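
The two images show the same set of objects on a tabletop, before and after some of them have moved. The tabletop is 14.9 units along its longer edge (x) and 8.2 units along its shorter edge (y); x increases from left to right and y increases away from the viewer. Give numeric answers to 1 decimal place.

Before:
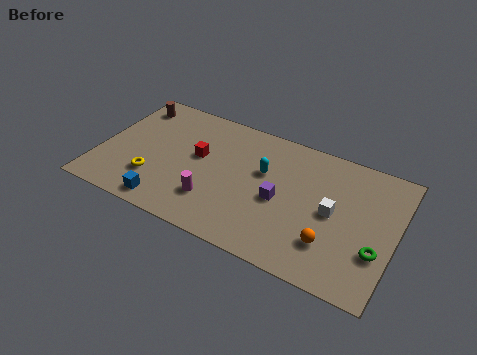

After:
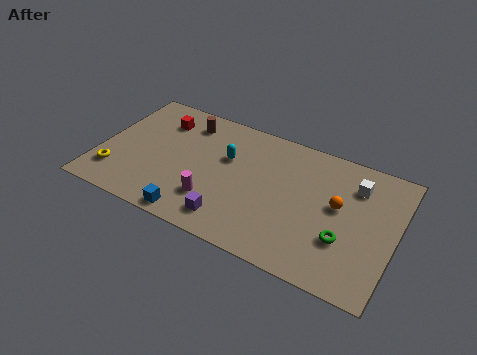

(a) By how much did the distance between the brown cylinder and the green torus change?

-4.2

Before: roughly 13.6 units apart; after: 9.4. That's 4.2 units closer together.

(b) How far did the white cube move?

2.3

The white cube moved from about (11.8, 4.1) to (12.7, 6.2), a distance of √(0.9² + 2.1²) ≈ 2.3.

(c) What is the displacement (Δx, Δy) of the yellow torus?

(-1.9, -0.4)

From the two frames, the yellow torus sits at roughly (2.9, 2.3) before and (1.0, 1.9) after.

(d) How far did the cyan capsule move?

1.9

From (8.2, 5.1) to (6.3, 5.2), the cyan capsule covered √(1.9² + 0.1²) ≈ 1.9 units.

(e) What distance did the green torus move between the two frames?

1.6

From (14.1, 2.7) to (12.5, 2.7), the green torus covered √(1.6² + 0.0²) ≈ 1.6 units.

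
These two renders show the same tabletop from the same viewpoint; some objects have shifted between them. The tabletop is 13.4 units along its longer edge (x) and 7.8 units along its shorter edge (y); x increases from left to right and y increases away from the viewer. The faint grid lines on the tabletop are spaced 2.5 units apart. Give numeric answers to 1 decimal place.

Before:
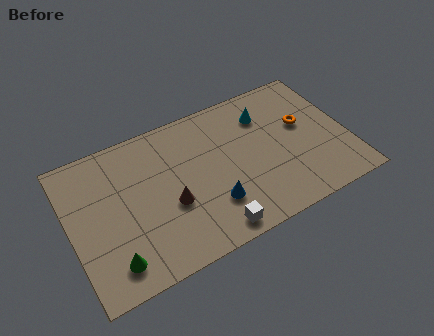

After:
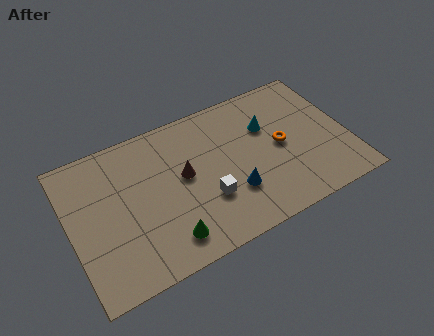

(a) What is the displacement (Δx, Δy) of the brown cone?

(0.8, 1.2)

From the two frames, the brown cone sits at roughly (4.7, 3.1) before and (5.5, 4.3) after.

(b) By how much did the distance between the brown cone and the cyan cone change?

-1.4

Before: roughly 5.7 units apart; after: 4.3. That's 1.4 units closer together.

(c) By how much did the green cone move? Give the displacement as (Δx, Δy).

(2.6, 0.0)

The green cone started near (1.7, 1.4) and ended near (4.3, 1.4).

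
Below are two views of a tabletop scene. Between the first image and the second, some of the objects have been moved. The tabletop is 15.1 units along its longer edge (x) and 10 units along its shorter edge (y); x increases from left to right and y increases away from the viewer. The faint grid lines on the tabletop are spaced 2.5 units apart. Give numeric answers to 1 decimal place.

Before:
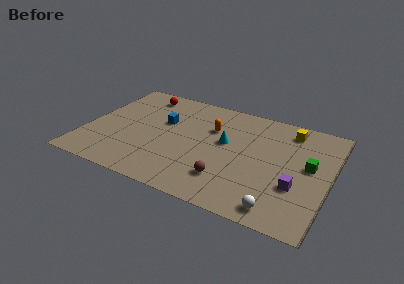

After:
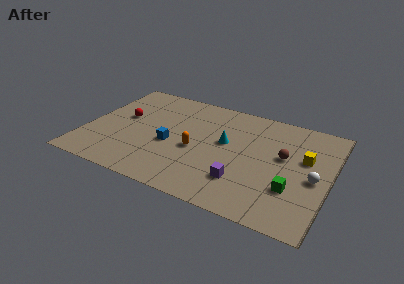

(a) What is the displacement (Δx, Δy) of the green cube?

(-0.8, -2.4)

From the two frames, the green cube sits at roughly (13.8, 5.5) before and (13.0, 3.1) after.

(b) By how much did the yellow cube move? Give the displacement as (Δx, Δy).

(1.2, -2.3)

The yellow cube started near (12.3, 8.4) and ended near (13.5, 6.1).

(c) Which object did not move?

the cyan cone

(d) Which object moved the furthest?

the brown sphere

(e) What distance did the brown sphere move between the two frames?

4.6

From (9.1, 2.4) to (12.2, 5.8), the brown sphere covered √(3.1² + 3.4²) ≈ 4.6 units.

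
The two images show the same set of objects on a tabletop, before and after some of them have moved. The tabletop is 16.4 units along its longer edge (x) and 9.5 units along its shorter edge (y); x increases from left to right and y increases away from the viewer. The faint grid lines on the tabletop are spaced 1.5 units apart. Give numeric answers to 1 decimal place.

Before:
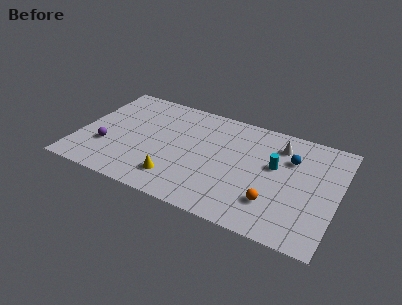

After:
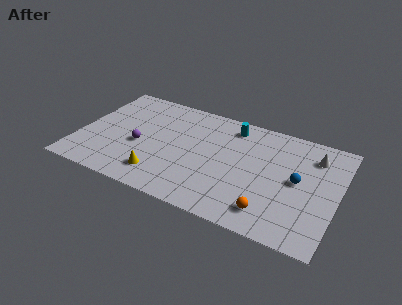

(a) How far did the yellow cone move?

1.0

The yellow cone was near (6.5, 2.0) before and (5.5, 1.9) after, so it travelled √(1.0² + 0.1²) ≈ 1.0 units.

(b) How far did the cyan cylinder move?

3.8

The cyan cylinder was near (12.4, 5.6) before and (9.4, 8.0) after, so it travelled √(3.0² + 2.4²) ≈ 3.8 units.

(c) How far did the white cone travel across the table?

2.2

From (12.5, 7.5) to (14.7, 7.4), the white cone covered √(2.2² + 0.1²) ≈ 2.2 units.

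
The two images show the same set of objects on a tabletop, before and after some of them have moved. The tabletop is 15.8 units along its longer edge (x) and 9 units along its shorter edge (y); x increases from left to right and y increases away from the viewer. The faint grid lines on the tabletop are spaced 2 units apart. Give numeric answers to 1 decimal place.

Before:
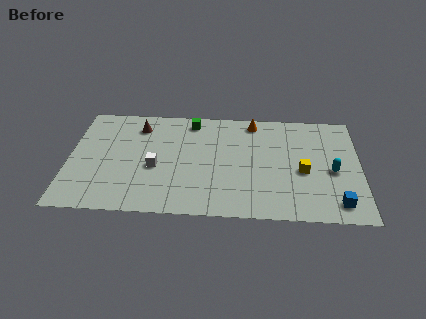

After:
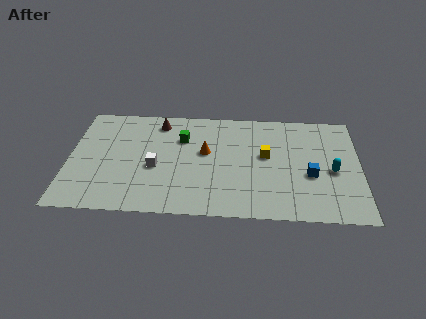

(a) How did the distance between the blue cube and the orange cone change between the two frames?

-2.0

Before: roughly 7.9 units apart; after: 5.9. That's 2.0 units closer together.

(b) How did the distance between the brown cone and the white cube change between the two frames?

+0.3

They were about 3.5 units apart before and 3.8 after — 0.3 units further apart.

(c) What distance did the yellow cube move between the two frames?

2.3

The yellow cube was near (12.7, 3.9) before and (10.7, 5.1) after, so it travelled √(2.0² + 1.2²) ≈ 2.3 units.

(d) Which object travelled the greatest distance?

the orange cone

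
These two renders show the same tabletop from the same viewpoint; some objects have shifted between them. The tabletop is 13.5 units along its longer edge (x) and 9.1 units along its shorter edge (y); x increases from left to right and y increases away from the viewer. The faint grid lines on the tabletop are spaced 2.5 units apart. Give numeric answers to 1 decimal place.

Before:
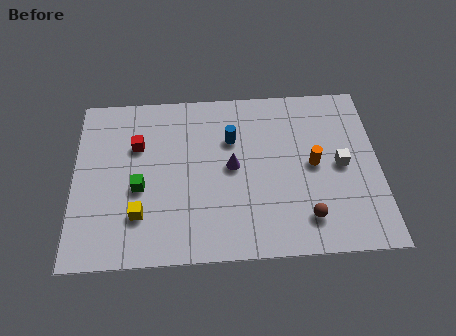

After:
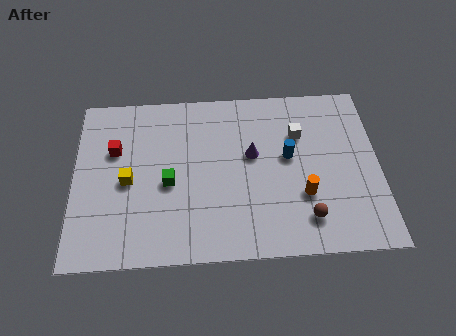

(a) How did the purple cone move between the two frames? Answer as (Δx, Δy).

(0.9, 0.6)

The purple cone started near (7.0, 4.7) and ended near (7.9, 5.3).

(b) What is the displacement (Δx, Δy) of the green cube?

(1.3, 0.2)

The green cube was at about (2.9, 3.8) and moved to about (4.2, 4.0).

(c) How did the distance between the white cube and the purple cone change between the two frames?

-2.5

They were about 4.8 units apart before and 2.3 after — 2.5 units closer together.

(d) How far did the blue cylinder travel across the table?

2.7

From (7.0, 6.2) to (9.5, 5.1), the blue cylinder covered √(2.5² + 1.1²) ≈ 2.7 units.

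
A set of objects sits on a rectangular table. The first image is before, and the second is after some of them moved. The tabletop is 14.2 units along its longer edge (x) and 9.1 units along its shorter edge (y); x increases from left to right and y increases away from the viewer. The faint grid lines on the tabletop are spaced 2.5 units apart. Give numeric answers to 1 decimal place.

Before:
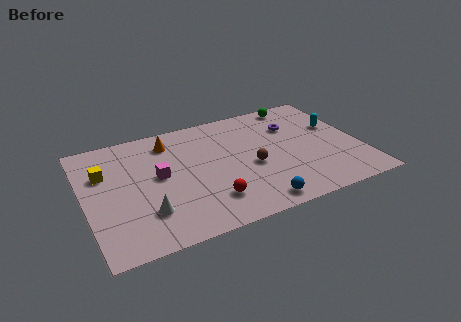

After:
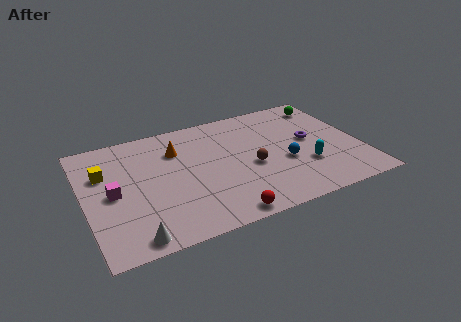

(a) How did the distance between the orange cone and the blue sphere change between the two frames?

-1.3

The distance was about 7.4 in the first image and 6.1 in the second, so they moved 1.3 units closer together.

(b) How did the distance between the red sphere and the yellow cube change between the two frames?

+1.2

Before: roughly 6.4 units apart; after: 7.6. That's 1.2 units further apart.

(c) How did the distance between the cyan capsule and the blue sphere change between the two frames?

-5.5

The distance was about 6.7 in the first image and 1.2 in the second, so they moved 5.5 units closer together.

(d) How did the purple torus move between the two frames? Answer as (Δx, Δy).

(0.7, -1.5)

The purple torus was at about (11.0, 6.4) and moved to about (11.7, 4.9).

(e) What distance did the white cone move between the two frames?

1.7

From (2.9, 2.4) to (2.1, 0.9), the white cone covered √(0.8² + 1.5²) ≈ 1.7 units.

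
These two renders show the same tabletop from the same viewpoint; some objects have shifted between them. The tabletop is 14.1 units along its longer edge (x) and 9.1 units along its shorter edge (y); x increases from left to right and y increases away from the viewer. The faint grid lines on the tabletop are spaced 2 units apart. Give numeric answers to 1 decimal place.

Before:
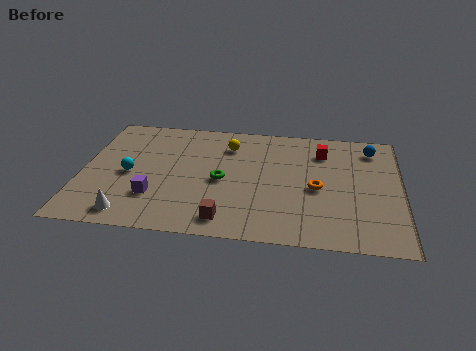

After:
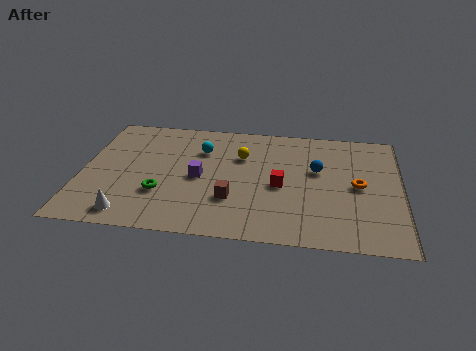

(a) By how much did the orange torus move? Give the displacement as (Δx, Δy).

(1.8, 0.4)

The orange torus was at about (10.4, 4.1) and moved to about (12.2, 4.5).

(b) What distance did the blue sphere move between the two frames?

3.1

From (12.8, 7.5) to (10.4, 5.5), the blue sphere covered √(2.4² + 2.0²) ≈ 3.1 units.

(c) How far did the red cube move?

3.4

From (10.6, 7.0) to (8.8, 4.1), the red cube covered √(1.8² + 2.9²) ≈ 3.4 units.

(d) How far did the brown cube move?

1.5

The brown cube was near (6.5, 1.3) before and (6.7, 2.8) after, so it travelled √(0.2² + 1.5²) ≈ 1.5 units.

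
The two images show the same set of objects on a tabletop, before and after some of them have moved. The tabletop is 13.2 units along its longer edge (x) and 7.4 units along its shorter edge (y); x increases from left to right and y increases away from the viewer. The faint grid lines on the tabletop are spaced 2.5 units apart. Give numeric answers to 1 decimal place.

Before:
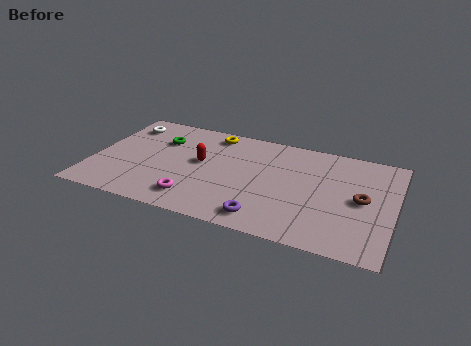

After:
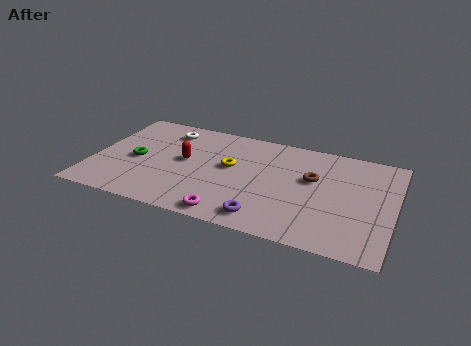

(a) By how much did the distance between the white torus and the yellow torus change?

-0.4

Before: roughly 3.9 units apart; after: 3.5. That's 0.4 units closer together.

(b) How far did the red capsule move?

0.7

From (4.7, 4.1) to (4.0, 4.0), the red capsule covered √(0.7² + 0.1²) ≈ 0.7 units.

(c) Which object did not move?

the purple torus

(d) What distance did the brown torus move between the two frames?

2.3

From (11.8, 3.7) to (9.6, 4.5), the brown torus covered √(2.2² + 0.8²) ≈ 2.3 units.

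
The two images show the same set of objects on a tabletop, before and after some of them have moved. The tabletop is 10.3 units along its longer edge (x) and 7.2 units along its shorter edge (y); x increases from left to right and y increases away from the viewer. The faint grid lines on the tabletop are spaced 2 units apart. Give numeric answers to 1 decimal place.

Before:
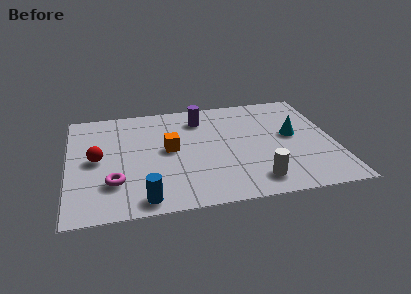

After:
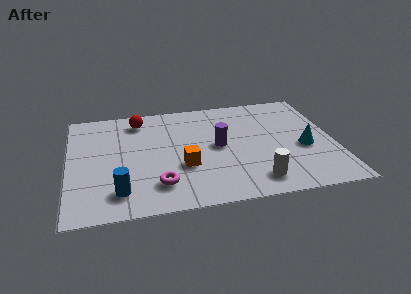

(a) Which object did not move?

the white cylinder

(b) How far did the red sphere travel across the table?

2.9

From (1.1, 3.6) to (2.8, 6.0), the red sphere covered √(1.7² + 2.4²) ≈ 2.9 units.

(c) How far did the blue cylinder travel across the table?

1.1

From (2.8, 0.8) to (1.9, 1.4), the blue cylinder covered √(0.9² + 0.6²) ≈ 1.1 units.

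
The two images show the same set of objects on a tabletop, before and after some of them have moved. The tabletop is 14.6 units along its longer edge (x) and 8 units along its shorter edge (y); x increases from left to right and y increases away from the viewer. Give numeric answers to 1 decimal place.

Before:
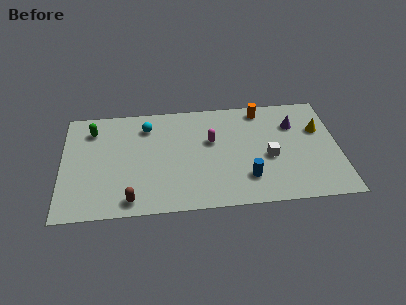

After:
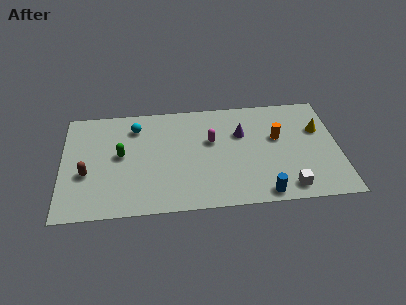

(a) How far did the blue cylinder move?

1.4

The blue cylinder was near (9.7, 2.0) before and (10.5, 0.8) after, so it travelled √(0.8² + 1.2²) ≈ 1.4 units.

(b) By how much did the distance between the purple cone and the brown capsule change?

-1.4

They were about 9.9 units apart before and 8.5 after — 1.4 units closer together.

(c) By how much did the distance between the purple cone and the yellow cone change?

+2.7

The distance was about 1.4 in the first image and 4.1 in the second, so they moved 2.7 units further apart.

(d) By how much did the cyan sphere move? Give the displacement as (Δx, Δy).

(-0.6, 0.0)

From the two frames, the cyan sphere sits at roughly (4.5, 6.3) before and (3.9, 6.3) after.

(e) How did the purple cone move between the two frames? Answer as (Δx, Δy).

(-2.8, -0.4)

The purple cone was at about (12.3, 5.7) and moved to about (9.5, 5.3).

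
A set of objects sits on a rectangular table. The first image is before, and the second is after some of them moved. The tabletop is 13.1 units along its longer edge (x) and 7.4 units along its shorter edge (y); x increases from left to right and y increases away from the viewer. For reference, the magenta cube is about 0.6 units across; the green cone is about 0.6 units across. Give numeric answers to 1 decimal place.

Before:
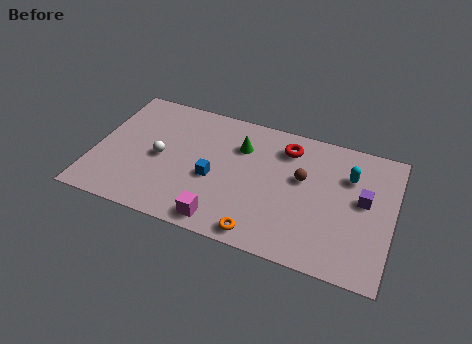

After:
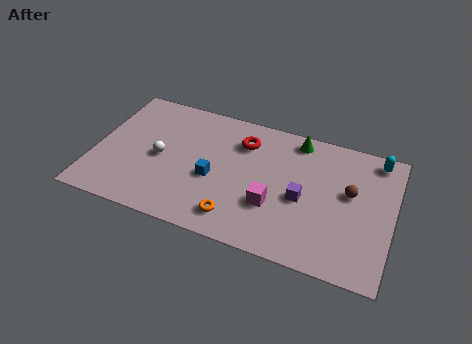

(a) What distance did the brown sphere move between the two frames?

2.1

From (9.1, 4.4) to (11.2, 4.3), the brown sphere covered √(2.1² + 0.1²) ≈ 2.1 units.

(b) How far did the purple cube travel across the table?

2.7

From (11.8, 4.1) to (9.2, 3.3), the purple cube covered √(2.6² + 0.8²) ≈ 2.7 units.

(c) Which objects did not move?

the blue cube and the white sphere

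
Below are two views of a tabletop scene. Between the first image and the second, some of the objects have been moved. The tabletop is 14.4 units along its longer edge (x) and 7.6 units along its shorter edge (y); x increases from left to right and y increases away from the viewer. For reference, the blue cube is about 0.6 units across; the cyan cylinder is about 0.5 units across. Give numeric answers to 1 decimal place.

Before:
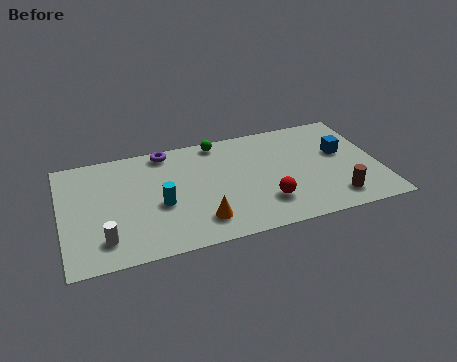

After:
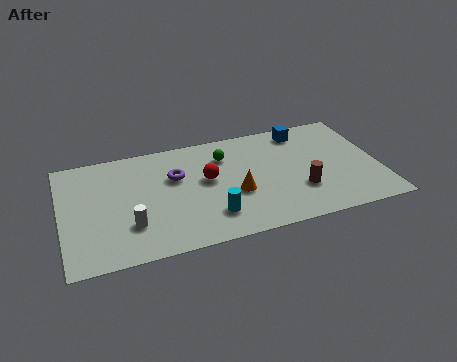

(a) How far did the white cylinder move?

1.3

From (1.8, 1.6) to (3.0, 2.2), the white cylinder covered √(1.2² + 0.6²) ≈ 1.3 units.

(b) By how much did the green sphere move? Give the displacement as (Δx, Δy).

(0.2, -1.1)

The green sphere was at about (7.3, 6.8) and moved to about (7.5, 5.7).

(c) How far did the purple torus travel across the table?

1.9

The purple torus was near (4.9, 6.8) before and (5.2, 4.9) after, so it travelled √(0.3² + 1.9²) ≈ 1.9 units.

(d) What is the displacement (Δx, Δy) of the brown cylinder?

(-1.5, 1.0)

The brown cylinder was at about (12.2, 1.4) and moved to about (10.7, 2.4).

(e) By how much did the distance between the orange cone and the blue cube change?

-2.4

Before: roughly 7.3 units apart; after: 4.9. That's 2.4 units closer together.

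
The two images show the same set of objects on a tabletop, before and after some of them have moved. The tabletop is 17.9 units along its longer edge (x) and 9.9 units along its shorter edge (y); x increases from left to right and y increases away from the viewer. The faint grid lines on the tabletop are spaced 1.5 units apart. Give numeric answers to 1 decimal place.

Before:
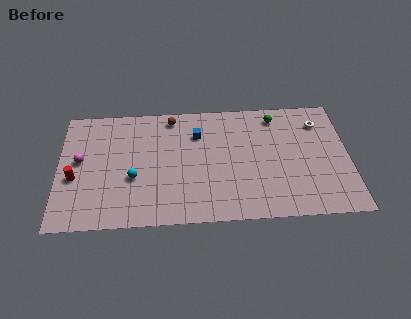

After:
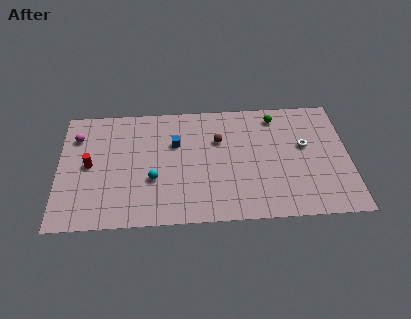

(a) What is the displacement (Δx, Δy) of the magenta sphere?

(-0.2, 2.0)

The magenta sphere started near (1.3, 5.4) and ended near (1.1, 7.4).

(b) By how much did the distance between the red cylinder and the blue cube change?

-2.7

Before: roughly 8.2 units apart; after: 5.5. That's 2.7 units closer together.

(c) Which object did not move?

the green sphere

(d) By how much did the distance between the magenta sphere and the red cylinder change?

+1.1

Before: roughly 1.4 units apart; after: 2.5. That's 1.1 units further apart.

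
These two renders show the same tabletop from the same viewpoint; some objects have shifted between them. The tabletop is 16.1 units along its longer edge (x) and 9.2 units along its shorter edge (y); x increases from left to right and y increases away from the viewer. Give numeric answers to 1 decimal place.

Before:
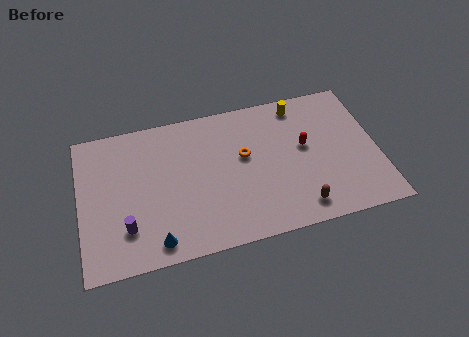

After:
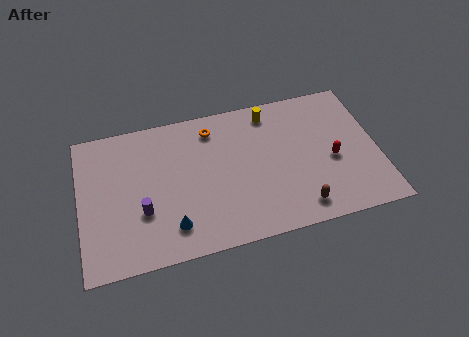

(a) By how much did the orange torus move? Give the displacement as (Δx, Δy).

(-1.6, 2.2)

From the two frames, the orange torus sits at roughly (8.9, 5.4) before and (7.3, 7.6) after.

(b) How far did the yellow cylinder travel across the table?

1.6

The yellow cylinder moved from about (12.1, 8.0) to (10.5, 7.9), a distance of √(1.6² + 0.1²) ≈ 1.6.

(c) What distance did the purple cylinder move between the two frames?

1.2

The purple cylinder was near (2.4, 2.4) before and (3.3, 3.2) after, so it travelled √(0.9² + 0.8²) ≈ 1.2 units.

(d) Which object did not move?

the brown capsule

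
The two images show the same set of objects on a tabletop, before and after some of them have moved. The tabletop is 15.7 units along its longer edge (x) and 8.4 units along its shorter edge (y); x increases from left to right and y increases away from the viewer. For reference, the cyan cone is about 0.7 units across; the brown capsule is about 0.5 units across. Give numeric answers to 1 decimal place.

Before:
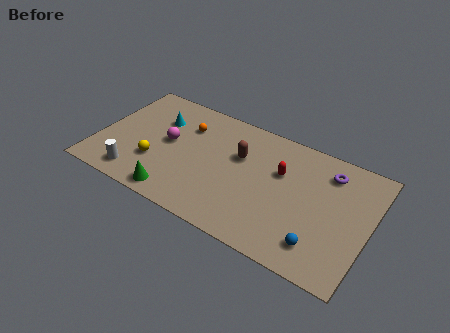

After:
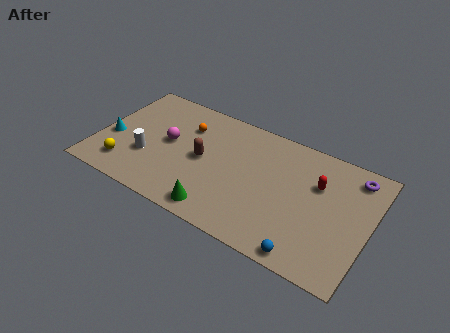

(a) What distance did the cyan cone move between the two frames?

3.5

From (3.2, 5.9) to (0.8, 3.4), the cyan cone covered √(2.4² + 2.5²) ≈ 3.5 units.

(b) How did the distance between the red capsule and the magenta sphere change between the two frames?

+2.1

The distance was about 6.6 in the first image and 8.7 in the second, so they moved 2.1 units further apart.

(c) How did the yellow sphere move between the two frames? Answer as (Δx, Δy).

(-1.6, -1.0)

From the two frames, the yellow sphere sits at roughly (3.5, 2.7) before and (1.9, 1.7) after.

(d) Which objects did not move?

the magenta sphere and the orange sphere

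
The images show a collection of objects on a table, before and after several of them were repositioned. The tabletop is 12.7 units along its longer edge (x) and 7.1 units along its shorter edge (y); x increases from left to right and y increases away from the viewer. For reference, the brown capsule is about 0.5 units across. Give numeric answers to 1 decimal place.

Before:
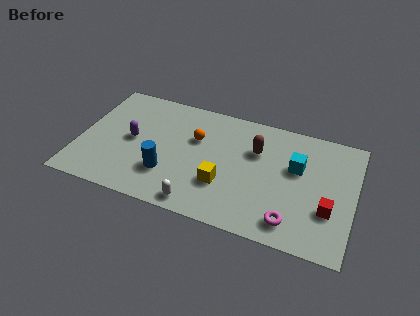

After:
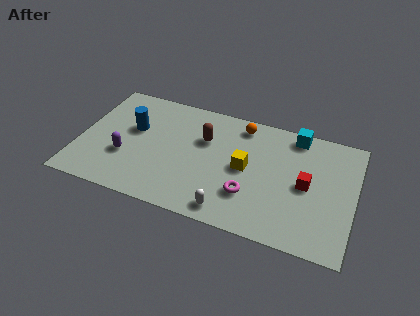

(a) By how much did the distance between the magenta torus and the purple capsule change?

-2.2

Before: roughly 8.0 units apart; after: 5.8. That's 2.2 units closer together.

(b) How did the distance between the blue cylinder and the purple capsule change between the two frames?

-0.5

They were about 2.3 units apart before and 1.8 after — 0.5 units closer together.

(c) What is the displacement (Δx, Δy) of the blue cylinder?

(-1.8, 2.2)

The blue cylinder started near (4.2, 2.1) and ended near (2.4, 4.3).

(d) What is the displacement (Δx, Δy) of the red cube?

(-1.1, 1.1)

The red cube started near (11.6, 2.4) and ended near (10.5, 3.5).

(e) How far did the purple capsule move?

1.1

The purple capsule was near (2.4, 3.6) before and (2.2, 2.5) after, so it travelled √(0.2² + 1.1²) ≈ 1.1 units.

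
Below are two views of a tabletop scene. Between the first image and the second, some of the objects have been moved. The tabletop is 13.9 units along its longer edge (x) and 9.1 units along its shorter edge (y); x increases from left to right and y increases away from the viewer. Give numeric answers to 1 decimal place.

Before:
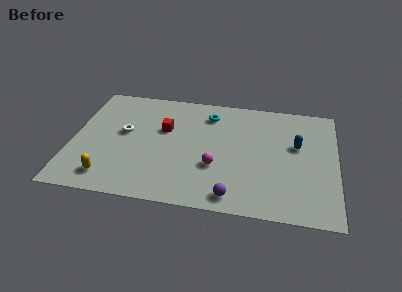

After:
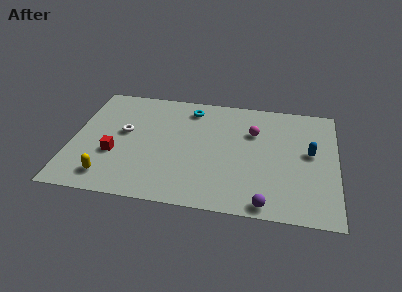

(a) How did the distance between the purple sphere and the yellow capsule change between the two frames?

+1.7

Before: roughly 6.5 units apart; after: 8.2. That's 1.7 units further apart.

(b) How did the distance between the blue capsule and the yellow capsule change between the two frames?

+0.5

The distance was about 10.5 in the first image and 11.0 in the second, so they moved 0.5 units further apart.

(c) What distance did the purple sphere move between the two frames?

1.7

The purple sphere moved from about (8.6, 1.1) to (10.3, 0.8), a distance of √(1.7² + 0.3²) ≈ 1.7.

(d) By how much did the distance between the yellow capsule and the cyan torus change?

-0.4

The distance was about 7.7 in the first image and 7.3 in the second, so they moved 0.4 units closer together.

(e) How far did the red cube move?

3.5

The red cube moved from about (4.8, 5.7) to (2.3, 3.3), a distance of √(2.5² + 2.4²) ≈ 3.5.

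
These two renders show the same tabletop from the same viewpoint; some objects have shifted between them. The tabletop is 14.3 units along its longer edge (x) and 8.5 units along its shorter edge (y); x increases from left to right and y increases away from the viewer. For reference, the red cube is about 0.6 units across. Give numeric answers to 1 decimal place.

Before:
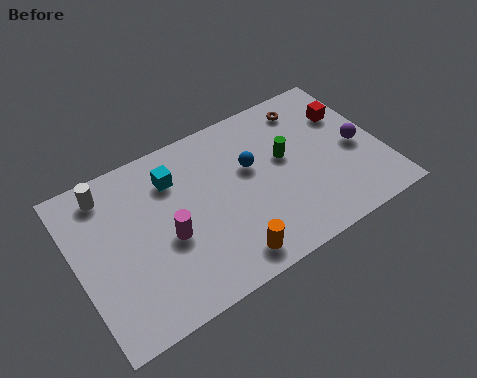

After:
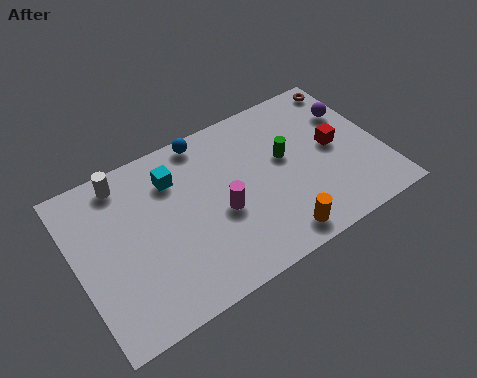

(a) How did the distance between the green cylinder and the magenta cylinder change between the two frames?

-2.4

Before: roughly 5.9 units apart; after: 3.5. That's 2.4 units closer together.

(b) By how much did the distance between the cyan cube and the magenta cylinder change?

+0.4

They were about 2.9 units apart before and 3.3 after — 0.4 units further apart.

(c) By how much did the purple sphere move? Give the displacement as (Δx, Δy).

(0.1, 2.0)

The purple sphere was at about (13.2, 3.9) and moved to about (13.3, 5.9).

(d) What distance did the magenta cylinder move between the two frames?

2.5

The magenta cylinder was near (4.1, 3.6) before and (6.6, 3.6) after, so it travelled √(2.5² + 0.0²) ≈ 2.5 units.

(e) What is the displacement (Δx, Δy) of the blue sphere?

(-1.8, 2.5)

The blue sphere started near (8.3, 5.2) and ended near (6.5, 7.7).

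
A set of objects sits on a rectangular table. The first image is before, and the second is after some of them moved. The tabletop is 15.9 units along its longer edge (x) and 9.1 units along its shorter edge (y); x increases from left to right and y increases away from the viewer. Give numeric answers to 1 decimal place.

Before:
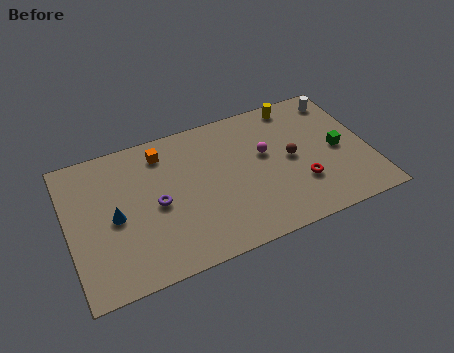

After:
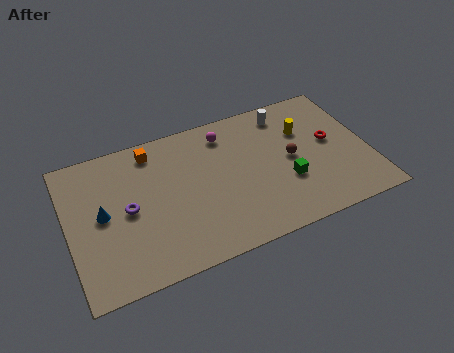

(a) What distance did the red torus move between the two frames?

2.9

The red torus was near (12.1, 2.8) before and (14.0, 5.0) after, so it travelled √(1.9² + 2.2²) ≈ 2.9 units.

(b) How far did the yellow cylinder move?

1.9

The yellow cylinder moved from about (12.5, 8.1) to (12.7, 6.2), a distance of √(0.2² + 1.9²) ≈ 1.9.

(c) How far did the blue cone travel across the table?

0.7

From (2.4, 4.3) to (1.8, 4.7), the blue cone covered √(0.6² + 0.4²) ≈ 0.7 units.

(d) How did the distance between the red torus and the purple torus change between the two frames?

+3.3

They were about 7.6 units apart before and 10.9 after — 3.3 units further apart.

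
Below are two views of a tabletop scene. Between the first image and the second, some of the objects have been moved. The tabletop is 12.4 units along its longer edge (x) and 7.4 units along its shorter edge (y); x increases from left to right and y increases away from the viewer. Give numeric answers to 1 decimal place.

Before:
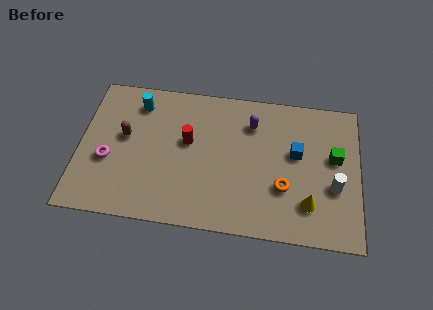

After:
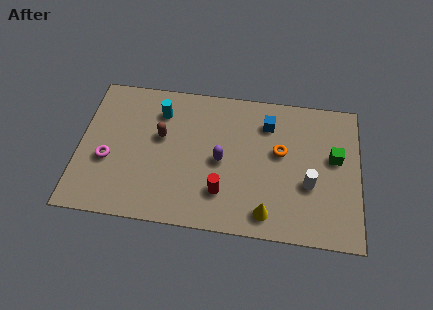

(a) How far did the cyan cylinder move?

1.0

From (2.5, 6.0) to (3.5, 5.7), the cyan cylinder covered √(1.0² + 0.3²) ≈ 1.0 units.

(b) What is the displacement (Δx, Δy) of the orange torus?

(-0.2, 1.8)

The orange torus was at about (9.1, 2.5) and moved to about (8.9, 4.3).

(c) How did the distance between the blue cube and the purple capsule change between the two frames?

+0.6

Before: roughly 2.4 units apart; after: 3.0. That's 0.6 units further apart.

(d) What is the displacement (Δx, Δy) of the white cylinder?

(-1.1, 0.0)

From the two frames, the white cylinder sits at roughly (11.3, 2.8) before and (10.2, 2.8) after.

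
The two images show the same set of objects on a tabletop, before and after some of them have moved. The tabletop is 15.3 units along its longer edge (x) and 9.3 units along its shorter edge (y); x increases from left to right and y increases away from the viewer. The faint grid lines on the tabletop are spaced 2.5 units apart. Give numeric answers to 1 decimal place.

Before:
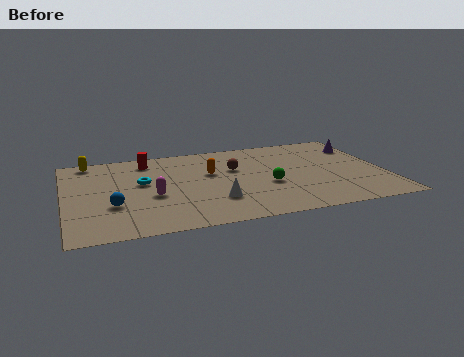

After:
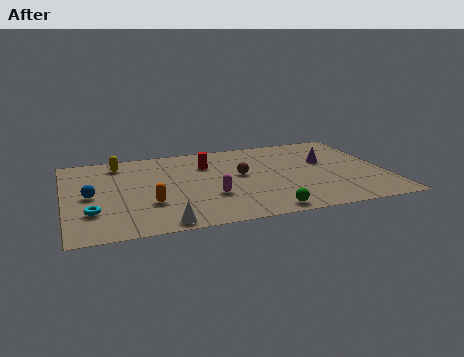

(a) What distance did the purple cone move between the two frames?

2.3

The purple cone was near (14.5, 7.0) before and (12.6, 5.7) after, so it travelled √(1.9² + 1.3²) ≈ 2.3 units.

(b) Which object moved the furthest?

the orange capsule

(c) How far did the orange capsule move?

4.1

From (7.0, 5.7) to (3.9, 3.0), the orange capsule covered √(3.1² + 2.7²) ≈ 4.1 units.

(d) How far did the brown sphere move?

0.8

The brown sphere moved from about (8.2, 5.9) to (8.4, 5.1), a distance of √(0.2² + 0.8²) ≈ 0.8.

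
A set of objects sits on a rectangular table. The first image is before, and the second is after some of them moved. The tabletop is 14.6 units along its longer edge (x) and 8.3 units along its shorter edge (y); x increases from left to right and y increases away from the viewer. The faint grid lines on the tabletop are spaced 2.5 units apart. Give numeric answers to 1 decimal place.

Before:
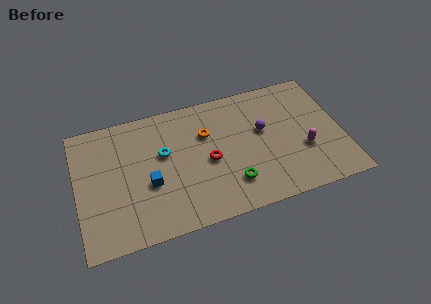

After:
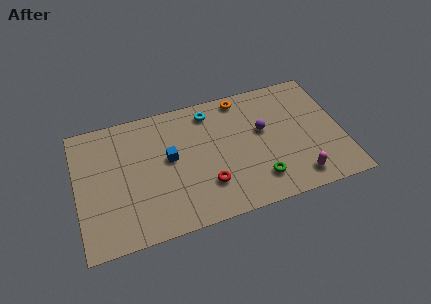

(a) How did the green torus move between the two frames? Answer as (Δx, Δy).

(1.5, -0.2)

The green torus was at about (8.3, 2.0) and moved to about (9.8, 1.8).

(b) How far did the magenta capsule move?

1.8

The magenta capsule moved from about (12.4, 3.0) to (11.9, 1.3), a distance of √(0.5² + 1.7²) ≈ 1.8.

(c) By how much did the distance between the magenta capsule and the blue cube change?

-0.9

Before: roughly 8.5 units apart; after: 7.6. That's 0.9 units closer together.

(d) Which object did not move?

the purple sphere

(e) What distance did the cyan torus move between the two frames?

3.4

From (4.8, 5.0) to (7.5, 7.0), the cyan torus covered √(2.7² + 2.0²) ≈ 3.4 units.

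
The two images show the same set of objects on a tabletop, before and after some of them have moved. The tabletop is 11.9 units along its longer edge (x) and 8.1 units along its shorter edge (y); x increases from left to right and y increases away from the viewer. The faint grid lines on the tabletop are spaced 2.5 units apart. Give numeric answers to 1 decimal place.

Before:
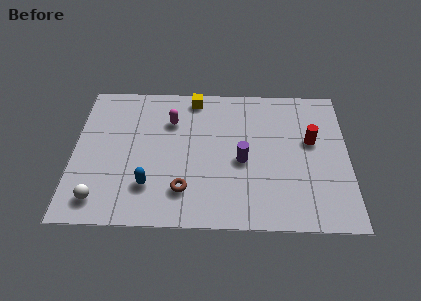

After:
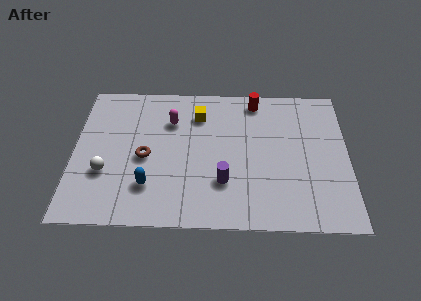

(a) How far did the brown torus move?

2.5

From (4.8, 1.9) to (3.1, 3.7), the brown torus covered √(1.7² + 1.8²) ≈ 2.5 units.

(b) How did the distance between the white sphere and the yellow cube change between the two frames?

-1.9

The distance was about 7.1 in the first image and 5.2 in the second, so they moved 1.9 units closer together.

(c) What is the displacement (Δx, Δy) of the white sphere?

(0.2, 1.5)

The white sphere started near (1.2, 1.3) and ended near (1.4, 2.8).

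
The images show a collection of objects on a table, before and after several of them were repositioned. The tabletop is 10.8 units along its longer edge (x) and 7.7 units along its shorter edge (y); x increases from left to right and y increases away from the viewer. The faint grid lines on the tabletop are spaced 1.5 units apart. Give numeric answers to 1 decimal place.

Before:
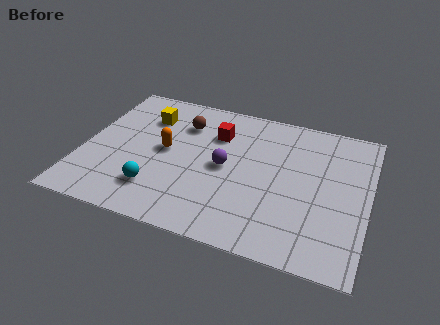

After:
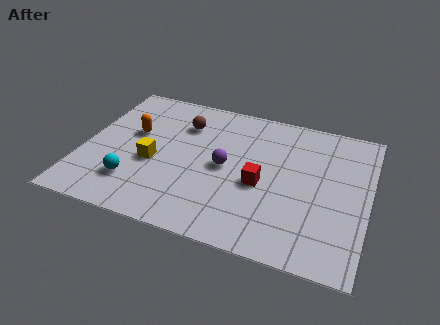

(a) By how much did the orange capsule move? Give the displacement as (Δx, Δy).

(-1.3, 0.6)

The orange capsule was at about (3.1, 4.0) and moved to about (1.8, 4.6).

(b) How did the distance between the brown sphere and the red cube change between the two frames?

+2.7

They were about 1.3 units apart before and 4.0 after — 2.7 units further apart.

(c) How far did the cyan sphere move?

0.9

The cyan sphere was near (3.0, 1.8) before and (2.1, 1.9) after, so it travelled √(0.9² + 0.1²) ≈ 0.9 units.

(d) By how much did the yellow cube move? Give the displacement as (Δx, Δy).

(0.5, -2.5)

From the two frames, the yellow cube sits at roughly (2.2, 5.7) before and (2.7, 3.2) after.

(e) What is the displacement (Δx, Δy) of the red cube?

(1.9, -2.2)

From the two frames, the red cube sits at roughly (4.9, 5.5) before and (6.8, 3.3) after.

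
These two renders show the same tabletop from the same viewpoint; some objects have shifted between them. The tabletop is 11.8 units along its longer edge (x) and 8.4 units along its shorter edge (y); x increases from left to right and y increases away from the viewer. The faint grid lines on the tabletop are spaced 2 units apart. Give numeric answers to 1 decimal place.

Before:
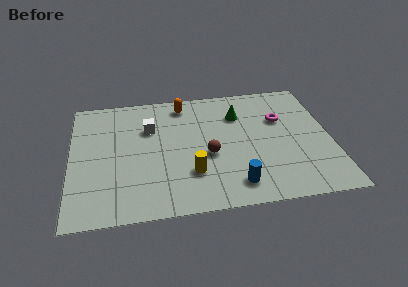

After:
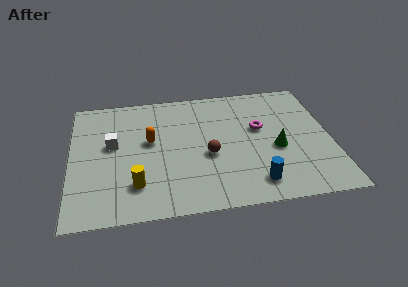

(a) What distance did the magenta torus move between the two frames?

1.1

From (9.6, 5.5) to (8.6, 5.0), the magenta torus covered √(1.0² + 0.5²) ≈ 1.1 units.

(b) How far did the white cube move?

1.9

From (3.6, 5.7) to (1.9, 4.8), the white cube covered √(1.7² + 0.9²) ≈ 1.9 units.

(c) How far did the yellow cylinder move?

2.5

From (5.4, 2.4) to (2.9, 2.0), the yellow cylinder covered √(2.5² + 0.4²) ≈ 2.5 units.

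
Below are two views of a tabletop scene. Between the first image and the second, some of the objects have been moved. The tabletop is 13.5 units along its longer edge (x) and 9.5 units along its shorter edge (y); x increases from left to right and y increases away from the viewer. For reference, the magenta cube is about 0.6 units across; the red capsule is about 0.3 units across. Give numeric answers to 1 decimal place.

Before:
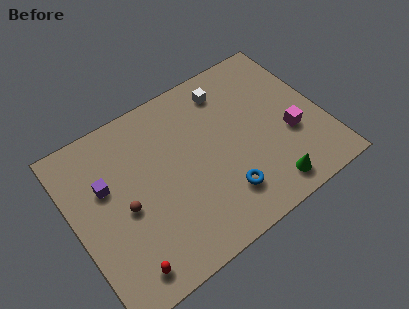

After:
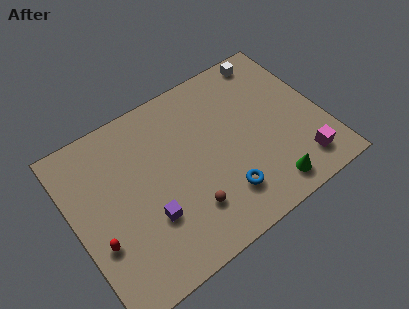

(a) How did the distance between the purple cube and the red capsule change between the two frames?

-2.0

The distance was about 4.7 in the first image and 2.7 in the second, so they moved 2.0 units closer together.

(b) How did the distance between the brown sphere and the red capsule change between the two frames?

+1.7

Before: roughly 3.1 units apart; after: 4.8. That's 1.7 units further apart.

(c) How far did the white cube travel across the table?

2.7

The white cube moved from about (8.9, 7.8) to (11.5, 8.5), a distance of √(2.6² + 0.7²) ≈ 2.7.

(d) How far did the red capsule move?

2.2

The red capsule moved from about (2.0, 1.3) to (1.0, 3.3), a distance of √(1.0² + 2.0²) ≈ 2.2.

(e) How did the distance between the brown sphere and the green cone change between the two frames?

-3.6

They were about 7.9 units apart before and 4.3 after — 3.6 units closer together.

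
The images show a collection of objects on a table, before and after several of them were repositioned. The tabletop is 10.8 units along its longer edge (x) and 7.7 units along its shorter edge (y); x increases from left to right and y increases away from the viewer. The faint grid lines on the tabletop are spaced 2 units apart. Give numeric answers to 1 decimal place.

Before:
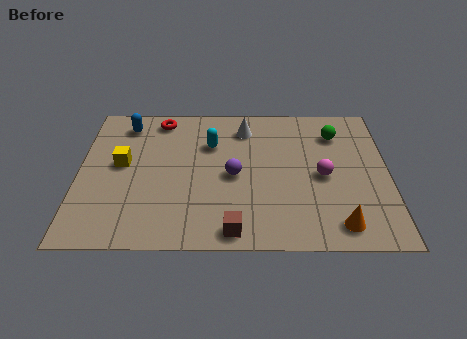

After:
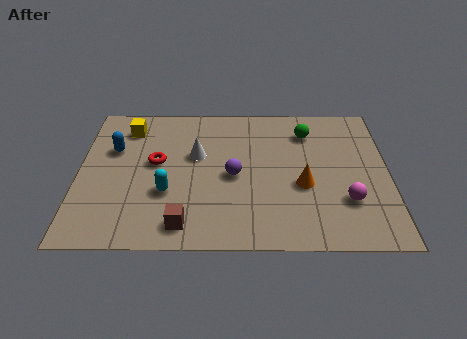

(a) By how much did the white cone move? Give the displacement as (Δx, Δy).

(-1.7, -1.5)

From the two frames, the white cone sits at roughly (5.8, 6.2) before and (4.1, 4.7) after.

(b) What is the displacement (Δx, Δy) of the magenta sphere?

(0.8, -1.3)

The magenta sphere started near (8.5, 3.6) and ended near (9.3, 2.3).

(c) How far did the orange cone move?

2.3

The orange cone moved from about (9.0, 1.1) to (7.8, 3.1), a distance of √(1.2² + 2.0²) ≈ 2.3.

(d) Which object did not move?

the purple sphere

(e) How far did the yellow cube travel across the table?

2.0

From (1.5, 4.2) to (1.7, 6.2), the yellow cube covered √(0.2² + 2.0²) ≈ 2.0 units.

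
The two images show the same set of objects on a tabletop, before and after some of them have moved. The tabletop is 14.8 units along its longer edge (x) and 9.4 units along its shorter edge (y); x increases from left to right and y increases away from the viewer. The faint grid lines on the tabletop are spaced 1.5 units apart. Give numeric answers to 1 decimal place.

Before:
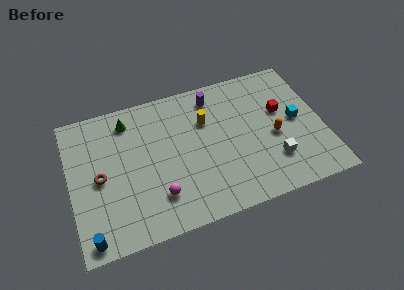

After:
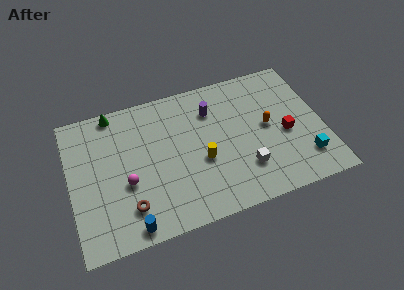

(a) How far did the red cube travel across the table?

1.6

The red cube was near (12.5, 5.7) before and (12.6, 4.1) after, so it travelled √(0.1² + 1.6²) ≈ 1.6 units.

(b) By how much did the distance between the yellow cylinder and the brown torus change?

-2.0

Before: roughly 6.7 units apart; after: 4.7. That's 2.0 units closer together.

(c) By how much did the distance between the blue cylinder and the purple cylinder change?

-2.4

Before: roughly 10.5 units apart; after: 8.1. That's 2.4 units closer together.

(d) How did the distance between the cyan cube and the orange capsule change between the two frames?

+1.8

They were about 1.6 units apart before and 3.4 after — 1.8 units further apart.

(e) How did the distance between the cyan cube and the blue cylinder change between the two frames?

-2.6

Before: roughly 13.0 units apart; after: 10.4. That's 2.6 units closer together.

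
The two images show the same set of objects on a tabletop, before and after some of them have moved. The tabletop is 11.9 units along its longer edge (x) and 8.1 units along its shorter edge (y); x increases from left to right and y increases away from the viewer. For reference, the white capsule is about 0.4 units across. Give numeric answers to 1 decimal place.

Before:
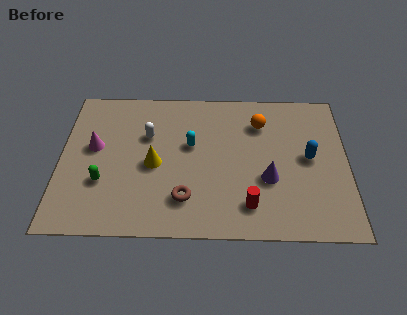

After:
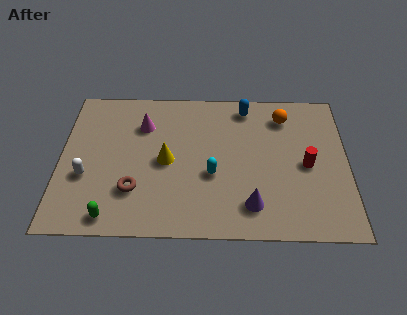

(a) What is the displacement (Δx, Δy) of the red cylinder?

(2.4, 2.2)

From the two frames, the red cylinder sits at roughly (7.8, 1.6) before and (10.2, 3.8) after.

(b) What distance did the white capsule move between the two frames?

3.4

The white capsule was near (3.6, 5.3) before and (1.1, 3.0) after, so it travelled √(2.5² + 2.3²) ≈ 3.4 units.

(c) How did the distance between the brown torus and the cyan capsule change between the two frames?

+0.4

The distance was about 2.9 in the first image and 3.3 in the second, so they moved 0.4 units further apart.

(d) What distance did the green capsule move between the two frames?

1.8

The green capsule was near (1.8, 2.7) before and (2.2, 0.9) after, so it travelled √(0.4² + 1.8²) ≈ 1.8 units.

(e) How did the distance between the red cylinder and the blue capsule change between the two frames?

+0.5

The distance was about 3.6 in the first image and 4.1 in the second, so they moved 0.5 units further apart.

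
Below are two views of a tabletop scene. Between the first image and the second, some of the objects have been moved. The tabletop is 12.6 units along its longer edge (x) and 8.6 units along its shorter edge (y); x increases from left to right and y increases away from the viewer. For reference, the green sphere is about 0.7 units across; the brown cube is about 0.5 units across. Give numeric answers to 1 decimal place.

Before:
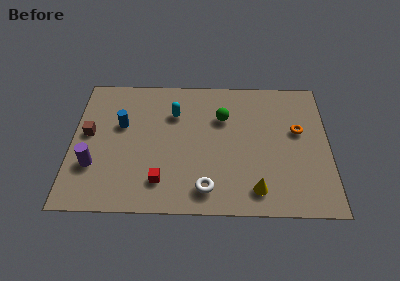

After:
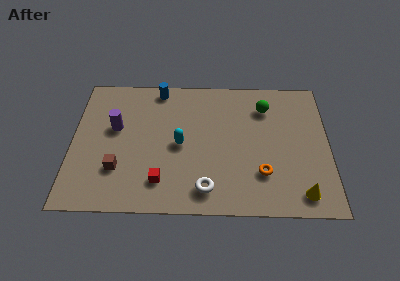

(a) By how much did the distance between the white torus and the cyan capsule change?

-2.0

They were about 5.0 units apart before and 3.0 after — 2.0 units closer together.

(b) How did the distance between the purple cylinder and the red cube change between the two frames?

+0.6

They were about 3.4 units apart before and 4.0 after — 0.6 units further apart.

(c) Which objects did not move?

the white torus and the red cube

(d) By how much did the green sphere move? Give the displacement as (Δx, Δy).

(2.1, 0.7)

The green sphere was at about (7.4, 5.9) and moved to about (9.5, 6.6).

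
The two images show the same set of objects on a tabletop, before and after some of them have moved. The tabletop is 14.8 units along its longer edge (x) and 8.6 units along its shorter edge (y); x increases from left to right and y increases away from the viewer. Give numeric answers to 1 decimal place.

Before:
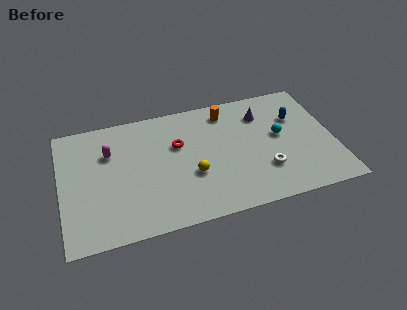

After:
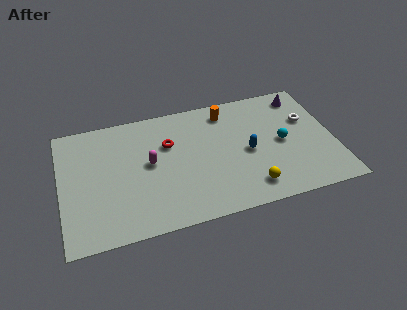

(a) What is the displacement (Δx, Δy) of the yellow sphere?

(3.0, -1.7)

The yellow sphere was at about (7.0, 3.2) and moved to about (10.0, 1.5).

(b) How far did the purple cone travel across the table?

2.4

The purple cone moved from about (11.1, 6.5) to (13.4, 7.3), a distance of √(2.3² + 0.8²) ≈ 2.4.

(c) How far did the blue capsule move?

3.3

From (12.9, 5.8) to (10.1, 4.0), the blue capsule covered √(2.8² + 1.8²) ≈ 3.3 units.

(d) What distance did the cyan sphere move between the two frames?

0.5

The cyan sphere moved from about (11.9, 4.7) to (12.0, 4.2), a distance of √(0.1² + 0.5²) ≈ 0.5.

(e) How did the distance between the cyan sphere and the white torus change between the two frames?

-0.4

They were about 2.4 units apart before and 2.0 after — 0.4 units closer together.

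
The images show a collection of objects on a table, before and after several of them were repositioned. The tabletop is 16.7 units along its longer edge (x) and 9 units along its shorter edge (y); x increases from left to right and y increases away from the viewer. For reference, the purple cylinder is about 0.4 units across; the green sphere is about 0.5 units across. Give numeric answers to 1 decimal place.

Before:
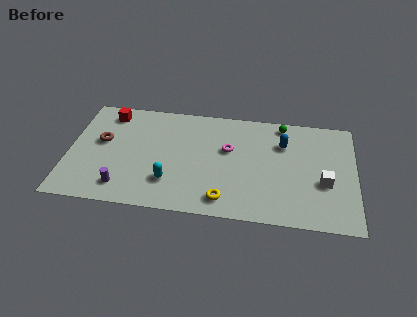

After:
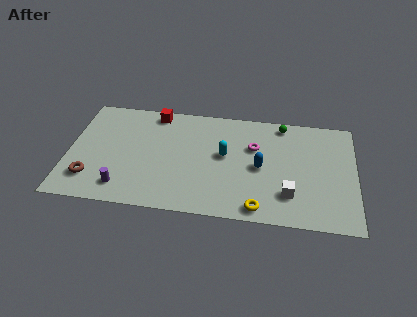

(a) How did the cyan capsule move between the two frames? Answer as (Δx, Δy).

(3.1, 2.6)

The cyan capsule was at about (6.0, 2.4) and moved to about (9.1, 5.0).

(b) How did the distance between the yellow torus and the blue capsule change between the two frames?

-2.7

Before: roughly 6.0 units apart; after: 3.3. That's 2.7 units closer together.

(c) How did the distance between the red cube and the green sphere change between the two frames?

-2.7

They were about 10.2 units apart before and 7.5 after — 2.7 units closer together.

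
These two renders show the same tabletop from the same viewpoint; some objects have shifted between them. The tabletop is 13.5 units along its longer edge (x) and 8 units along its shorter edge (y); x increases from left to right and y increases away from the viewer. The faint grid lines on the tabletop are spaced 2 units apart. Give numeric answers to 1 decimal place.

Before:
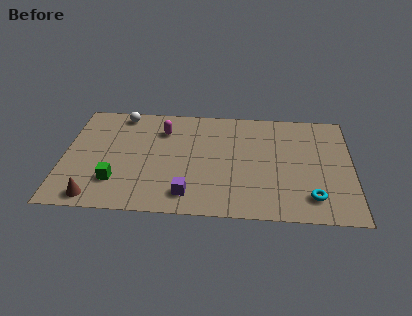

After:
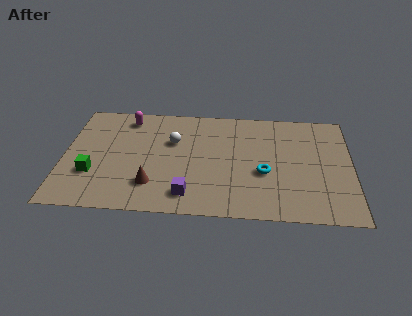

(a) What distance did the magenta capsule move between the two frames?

1.9

From (4.6, 6.0) to (2.9, 6.8), the magenta capsule covered √(1.7² + 0.8²) ≈ 1.9 units.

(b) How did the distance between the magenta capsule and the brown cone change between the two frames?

-0.9

Before: roughly 5.9 units apart; after: 5.0. That's 0.9 units closer together.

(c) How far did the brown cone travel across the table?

2.8

From (1.6, 0.9) to (4.2, 2.0), the brown cone covered √(2.6² + 1.1²) ≈ 2.8 units.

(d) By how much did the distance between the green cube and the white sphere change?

-0.5

Before: roughly 5.0 units apart; after: 4.5. That's 0.5 units closer together.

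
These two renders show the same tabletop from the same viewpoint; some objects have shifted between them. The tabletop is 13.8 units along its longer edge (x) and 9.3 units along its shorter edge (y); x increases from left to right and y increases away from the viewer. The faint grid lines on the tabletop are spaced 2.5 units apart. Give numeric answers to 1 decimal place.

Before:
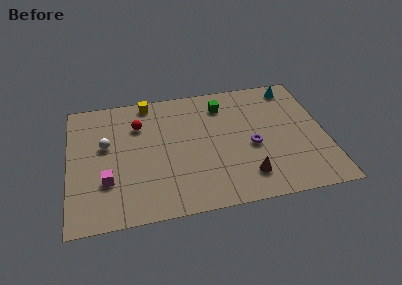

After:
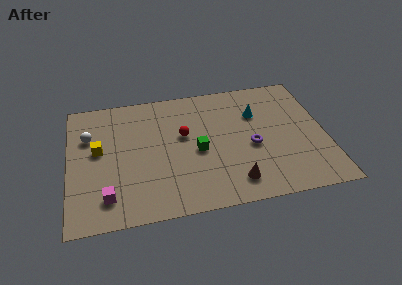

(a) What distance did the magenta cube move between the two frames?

1.1

From (2.0, 2.9) to (2.0, 1.8), the magenta cube covered √(0.0² + 1.1²) ≈ 1.1 units.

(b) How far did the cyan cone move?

2.7

From (12.3, 8.1) to (10.2, 6.4), the cyan cone covered √(2.1² + 1.7²) ≈ 2.7 units.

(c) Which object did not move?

the purple torus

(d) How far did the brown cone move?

0.8

From (9.4, 1.9) to (8.7, 1.6), the brown cone covered √(0.7² + 0.3²) ≈ 0.8 units.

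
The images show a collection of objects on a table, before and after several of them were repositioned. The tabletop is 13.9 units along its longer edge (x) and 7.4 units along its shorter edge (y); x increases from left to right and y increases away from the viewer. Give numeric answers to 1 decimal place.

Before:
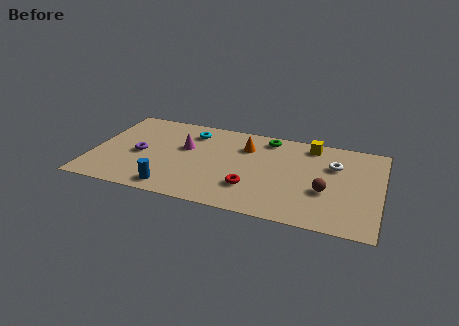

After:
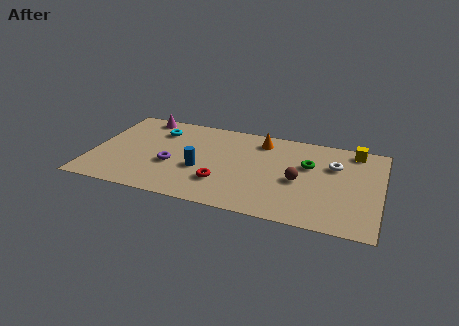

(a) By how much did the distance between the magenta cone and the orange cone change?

+2.9

The distance was about 3.0 in the first image and 5.9 in the second, so they moved 2.9 units further apart.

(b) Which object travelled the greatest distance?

the magenta cone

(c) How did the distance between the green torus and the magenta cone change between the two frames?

+4.2

Before: roughly 4.3 units apart; after: 8.5. That's 4.2 units further apart.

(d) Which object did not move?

the white torus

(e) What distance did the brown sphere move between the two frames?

1.4

From (11.3, 2.8) to (10.0, 3.3), the brown sphere covered √(1.3² + 0.5²) ≈ 1.4 units.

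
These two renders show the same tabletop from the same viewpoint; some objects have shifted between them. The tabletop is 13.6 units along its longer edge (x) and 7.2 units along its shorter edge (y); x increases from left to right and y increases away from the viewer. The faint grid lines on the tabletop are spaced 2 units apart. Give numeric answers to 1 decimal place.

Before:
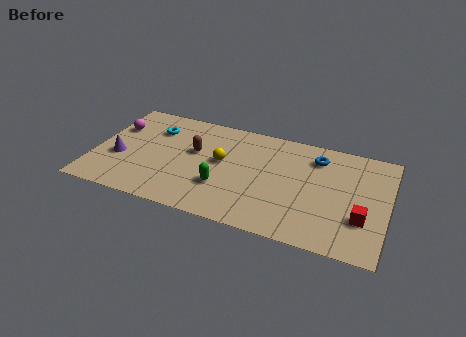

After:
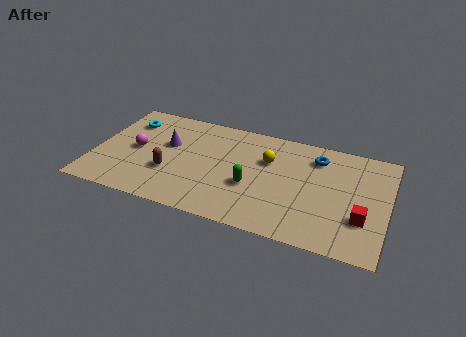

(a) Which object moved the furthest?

the purple cone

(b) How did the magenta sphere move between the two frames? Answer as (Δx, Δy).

(1.1, -1.3)

The magenta sphere started near (0.8, 4.9) and ended near (1.9, 3.6).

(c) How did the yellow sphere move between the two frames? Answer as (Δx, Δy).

(2.1, 0.8)

The yellow sphere started near (5.9, 4.0) and ended near (8.0, 4.8).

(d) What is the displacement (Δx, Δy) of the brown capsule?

(-1.0, -1.8)

The brown capsule started near (4.6, 4.3) and ended near (3.6, 2.5).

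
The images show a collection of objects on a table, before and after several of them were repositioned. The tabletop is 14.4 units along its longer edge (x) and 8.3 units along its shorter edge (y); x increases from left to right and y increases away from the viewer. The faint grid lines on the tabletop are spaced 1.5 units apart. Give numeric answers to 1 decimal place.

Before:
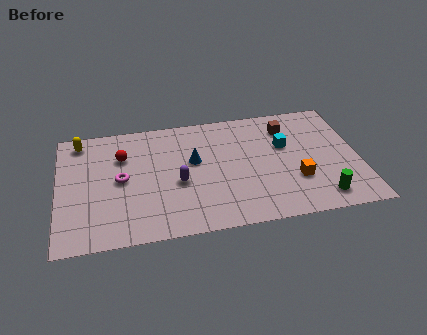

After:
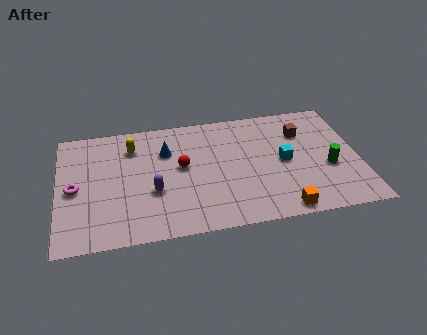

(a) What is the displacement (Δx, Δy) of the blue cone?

(-1.3, 0.9)

The blue cone started near (6.5, 4.9) and ended near (5.2, 5.8).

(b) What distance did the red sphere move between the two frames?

3.0

From (3.1, 5.8) to (5.9, 4.6), the red sphere covered √(2.8² + 1.2²) ≈ 3.0 units.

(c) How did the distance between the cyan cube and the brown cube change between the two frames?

+0.8

The distance was about 1.3 in the first image and 2.1 in the second, so they moved 0.8 units further apart.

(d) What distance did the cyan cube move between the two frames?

1.1

The cyan cube was near (10.9, 5.2) before and (10.8, 4.1) after, so it travelled √(0.1² + 1.1²) ≈ 1.1 units.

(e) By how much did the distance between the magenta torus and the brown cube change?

+2.8

They were about 8.4 units apart before and 11.2 after — 2.8 units further apart.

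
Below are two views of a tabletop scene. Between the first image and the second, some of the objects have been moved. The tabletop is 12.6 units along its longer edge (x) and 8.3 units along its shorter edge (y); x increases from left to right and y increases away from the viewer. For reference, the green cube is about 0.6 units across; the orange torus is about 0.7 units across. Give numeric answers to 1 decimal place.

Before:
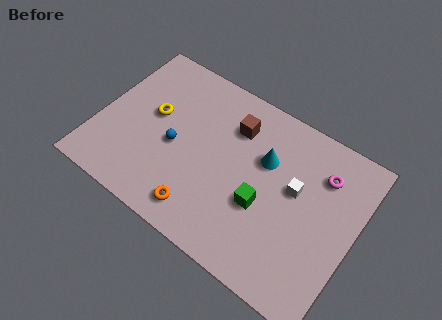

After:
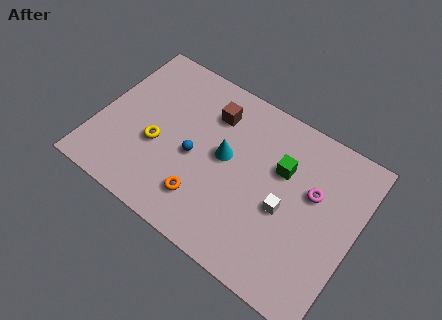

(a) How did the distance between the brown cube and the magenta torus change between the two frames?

+0.9

Before: roughly 4.4 units apart; after: 5.3. That's 0.9 units further apart.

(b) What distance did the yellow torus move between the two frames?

1.5

From (2.5, 4.7) to (3.0, 3.3), the yellow torus covered √(0.5² + 1.4²) ≈ 1.5 units.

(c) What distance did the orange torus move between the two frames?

0.6

The orange torus moved from about (5.6, 1.3) to (5.6, 1.9), a distance of √(0.0² + 0.6²) ≈ 0.6.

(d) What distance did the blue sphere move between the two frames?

1.0

The blue sphere moved from about (3.8, 3.7) to (4.8, 3.7), a distance of √(1.0² + 0.0²) ≈ 1.0.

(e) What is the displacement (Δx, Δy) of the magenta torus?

(-0.3, -1.1)

The magenta torus started near (10.7, 6.2) and ended near (10.4, 5.1).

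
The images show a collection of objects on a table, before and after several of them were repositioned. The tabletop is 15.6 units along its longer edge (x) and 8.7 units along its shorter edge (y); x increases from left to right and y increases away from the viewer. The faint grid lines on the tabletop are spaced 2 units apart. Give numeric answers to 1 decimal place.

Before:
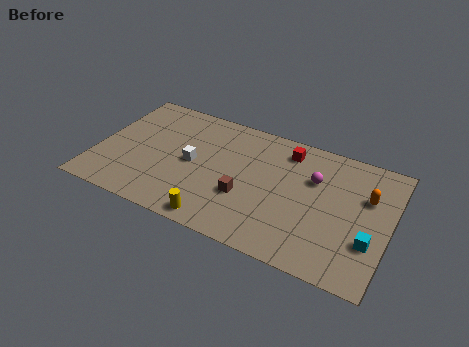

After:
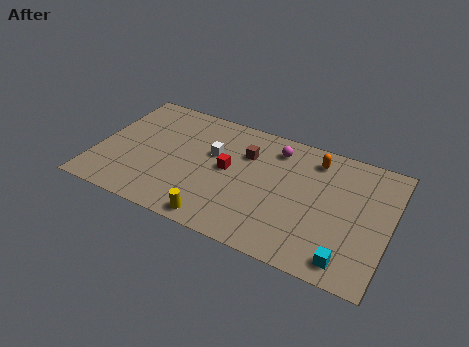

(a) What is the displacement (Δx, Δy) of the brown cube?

(-0.3, 3.0)

From the two frames, the brown cube sits at roughly (8.1, 3.1) before and (7.8, 6.1) after.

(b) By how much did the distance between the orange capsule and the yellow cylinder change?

-1.1

They were about 8.8 units apart before and 7.7 after — 1.1 units closer together.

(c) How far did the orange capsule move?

3.3

From (14.3, 5.7) to (11.4, 7.2), the orange capsule covered √(2.9² + 1.5²) ≈ 3.3 units.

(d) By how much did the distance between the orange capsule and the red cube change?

+0.5

Before: roughly 4.6 units apart; after: 5.1. That's 0.5 units further apart.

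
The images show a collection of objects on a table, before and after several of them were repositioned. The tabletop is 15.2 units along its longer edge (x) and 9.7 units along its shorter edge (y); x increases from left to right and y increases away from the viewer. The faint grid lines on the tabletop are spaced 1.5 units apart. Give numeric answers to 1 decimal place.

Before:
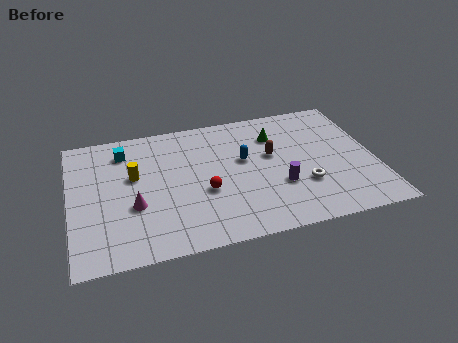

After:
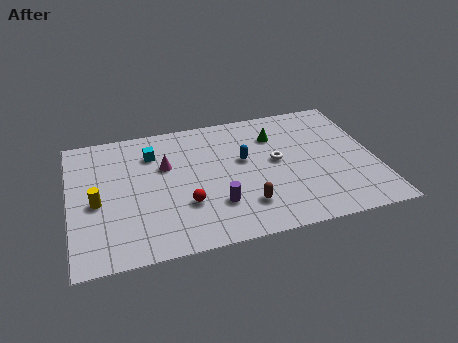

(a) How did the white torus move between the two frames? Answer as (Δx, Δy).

(-1.2, 2.1)

The white torus started near (11.5, 3.1) and ended near (10.3, 5.2).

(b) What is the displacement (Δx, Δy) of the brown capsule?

(-1.6, -3.4)

The brown capsule was at about (10.1, 5.7) and moved to about (8.5, 2.3).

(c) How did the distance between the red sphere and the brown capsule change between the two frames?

-1.0

They were about 4.0 units apart before and 3.0 after — 1.0 units closer together.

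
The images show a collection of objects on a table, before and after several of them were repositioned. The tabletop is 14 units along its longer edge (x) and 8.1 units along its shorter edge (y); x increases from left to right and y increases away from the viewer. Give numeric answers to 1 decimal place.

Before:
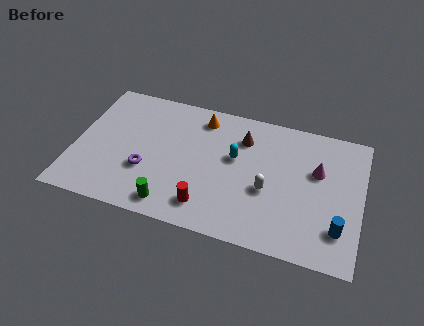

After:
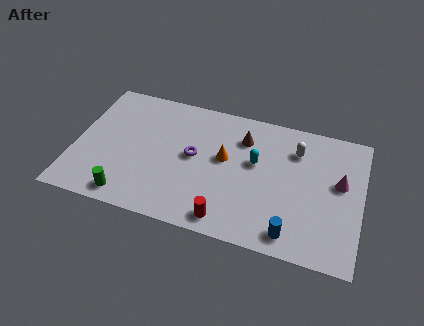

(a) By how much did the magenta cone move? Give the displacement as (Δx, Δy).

(1.1, -0.4)

The magenta cone was at about (11.8, 5.1) and moved to about (12.9, 4.7).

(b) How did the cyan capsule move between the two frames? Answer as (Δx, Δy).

(1.0, 0.0)

The cyan capsule was at about (7.8, 4.8) and moved to about (8.8, 4.8).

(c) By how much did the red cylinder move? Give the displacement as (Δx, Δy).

(1.0, -0.5)

The red cylinder started near (6.7, 1.5) and ended near (7.7, 1.0).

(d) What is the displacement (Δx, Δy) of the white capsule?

(1.2, 2.8)

The white capsule was at about (9.5, 3.3) and moved to about (10.7, 6.1).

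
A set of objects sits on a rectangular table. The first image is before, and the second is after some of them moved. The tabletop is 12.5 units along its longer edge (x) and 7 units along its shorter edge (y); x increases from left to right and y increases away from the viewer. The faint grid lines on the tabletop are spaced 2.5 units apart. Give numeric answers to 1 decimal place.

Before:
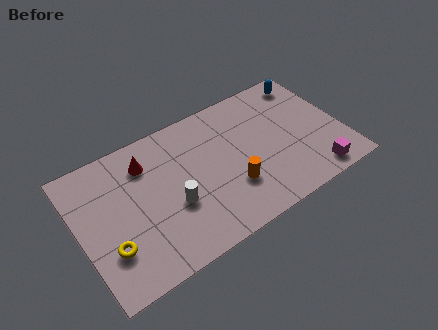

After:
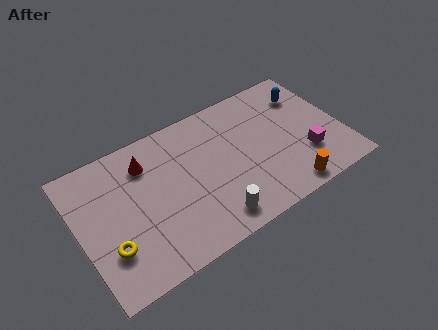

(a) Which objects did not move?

the red cone and the yellow torus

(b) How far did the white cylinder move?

2.3

The white cylinder moved from about (4.3, 2.7) to (5.9, 1.1), a distance of √(1.6² + 1.6²) ≈ 2.3.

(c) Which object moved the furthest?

the orange cylinder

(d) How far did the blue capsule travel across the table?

0.7

From (11.4, 6.0) to (11.2, 5.3), the blue capsule covered √(0.2² + 0.7²) ≈ 0.7 units.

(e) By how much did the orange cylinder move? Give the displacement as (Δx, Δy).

(2.4, -1.4)

The orange cylinder was at about (7.0, 2.2) and moved to about (9.4, 0.8).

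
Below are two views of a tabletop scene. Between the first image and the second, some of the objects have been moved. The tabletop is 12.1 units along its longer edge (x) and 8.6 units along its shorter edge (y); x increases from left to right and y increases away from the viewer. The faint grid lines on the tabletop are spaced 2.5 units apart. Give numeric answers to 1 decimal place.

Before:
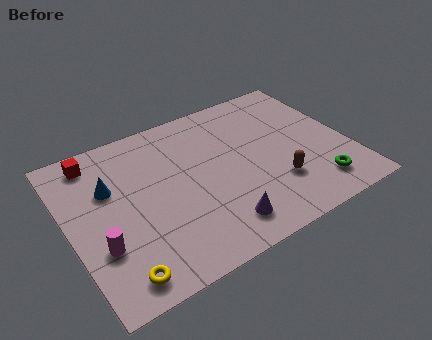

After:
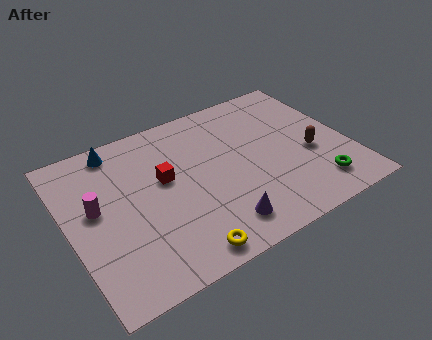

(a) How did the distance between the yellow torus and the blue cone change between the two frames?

+2.4

The distance was about 4.5 in the first image and 6.9 in the second, so they moved 2.4 units further apart.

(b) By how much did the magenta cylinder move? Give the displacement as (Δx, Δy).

(0.1, 2.0)

The magenta cylinder started near (1.1, 2.8) and ended near (1.2, 4.8).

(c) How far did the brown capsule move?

2.0

From (8.7, 2.5) to (10.4, 3.5), the brown capsule covered √(1.7² + 1.0²) ≈ 2.0 units.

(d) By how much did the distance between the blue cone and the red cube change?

+1.3

The distance was about 1.8 in the first image and 3.1 in the second, so they moved 1.3 units further apart.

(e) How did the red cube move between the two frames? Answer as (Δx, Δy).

(2.7, -2.4)

The red cube started near (1.5, 7.4) and ended near (4.2, 5.0).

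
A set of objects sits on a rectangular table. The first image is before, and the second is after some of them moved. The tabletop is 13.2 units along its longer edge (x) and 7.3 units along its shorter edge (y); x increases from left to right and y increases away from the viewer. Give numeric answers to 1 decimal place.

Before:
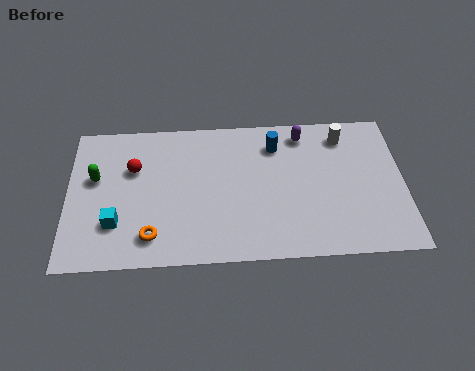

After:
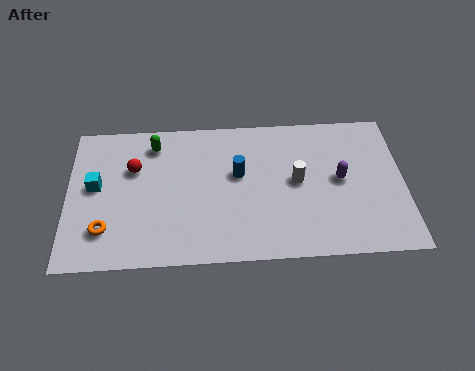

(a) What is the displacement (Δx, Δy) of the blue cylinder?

(-1.5, -1.4)

The blue cylinder was at about (8.2, 5.7) and moved to about (6.7, 4.3).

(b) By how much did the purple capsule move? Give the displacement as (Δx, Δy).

(1.4, -2.4)

The purple capsule was at about (9.3, 6.2) and moved to about (10.7, 3.8).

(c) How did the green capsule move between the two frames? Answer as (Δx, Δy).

(2.3, 1.6)

The green capsule was at about (1.1, 4.4) and moved to about (3.4, 6.0).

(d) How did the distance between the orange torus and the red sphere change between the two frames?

-0.3

The distance was about 3.5 in the first image and 3.2 in the second, so they moved 0.3 units closer together.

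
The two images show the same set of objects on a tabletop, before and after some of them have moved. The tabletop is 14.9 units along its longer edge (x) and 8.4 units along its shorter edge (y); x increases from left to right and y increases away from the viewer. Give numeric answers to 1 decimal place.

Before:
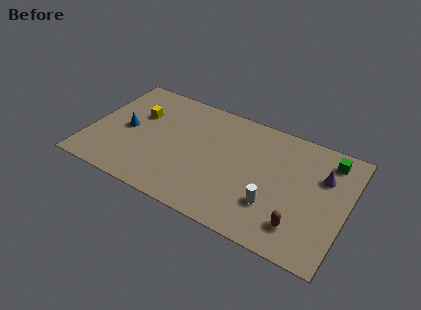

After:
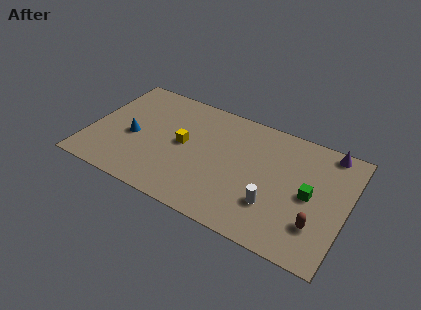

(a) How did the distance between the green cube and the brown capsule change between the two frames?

-3.4

They were about 5.3 units apart before and 1.9 after — 3.4 units closer together.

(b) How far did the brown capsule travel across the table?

1.0

The brown capsule moved from about (12.5, 1.8) to (13.4, 2.3), a distance of √(0.9² + 0.5²) ≈ 1.0.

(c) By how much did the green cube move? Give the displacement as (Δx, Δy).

(-0.8, -2.9)

The green cube started near (13.6, 7.0) and ended near (12.8, 4.1).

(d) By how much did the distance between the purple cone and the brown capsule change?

+1.3

The distance was about 4.0 in the first image and 5.3 in the second, so they moved 1.3 units further apart.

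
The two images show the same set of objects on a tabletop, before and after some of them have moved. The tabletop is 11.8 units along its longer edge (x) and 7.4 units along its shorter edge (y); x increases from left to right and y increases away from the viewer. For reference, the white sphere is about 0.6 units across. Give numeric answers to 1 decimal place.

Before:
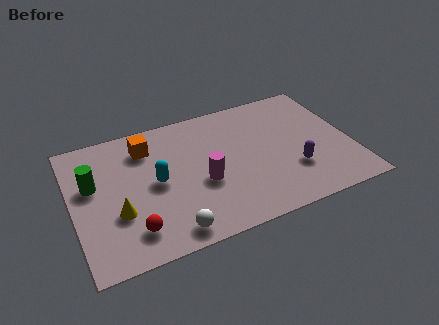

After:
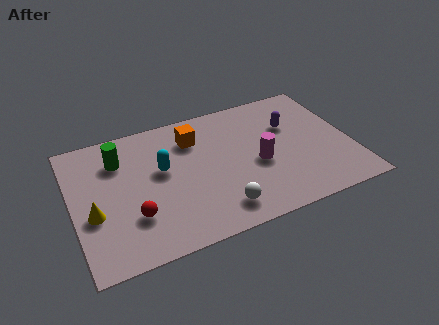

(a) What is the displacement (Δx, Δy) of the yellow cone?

(-1.0, 0.3)

From the two frames, the yellow cone sits at roughly (1.8, 2.6) before and (0.8, 2.9) after.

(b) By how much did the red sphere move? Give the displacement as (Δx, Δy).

(0.1, 0.7)

The red sphere started near (2.3, 1.5) and ended near (2.4, 2.2).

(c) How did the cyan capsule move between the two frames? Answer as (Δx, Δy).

(0.3, 0.6)

The cyan capsule was at about (3.5, 3.7) and moved to about (3.8, 4.3).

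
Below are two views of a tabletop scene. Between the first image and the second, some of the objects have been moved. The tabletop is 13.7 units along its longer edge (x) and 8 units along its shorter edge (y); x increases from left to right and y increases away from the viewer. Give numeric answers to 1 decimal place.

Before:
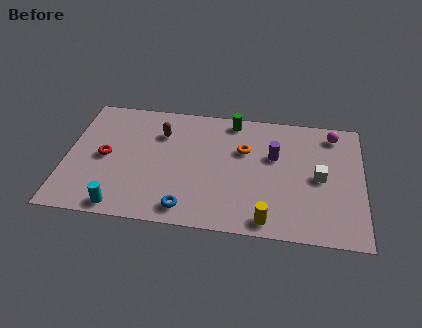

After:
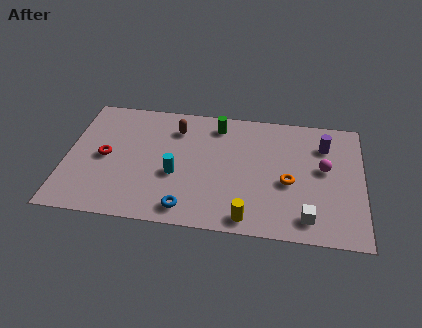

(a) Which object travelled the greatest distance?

the cyan cylinder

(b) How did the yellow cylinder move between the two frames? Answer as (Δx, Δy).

(-0.9, 0.0)

From the two frames, the yellow cylinder sits at roughly (9.4, 0.9) before and (8.5, 0.9) after.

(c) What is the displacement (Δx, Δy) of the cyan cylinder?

(2.4, 2.4)

The cyan cylinder was at about (2.7, 0.8) and moved to about (5.1, 3.2).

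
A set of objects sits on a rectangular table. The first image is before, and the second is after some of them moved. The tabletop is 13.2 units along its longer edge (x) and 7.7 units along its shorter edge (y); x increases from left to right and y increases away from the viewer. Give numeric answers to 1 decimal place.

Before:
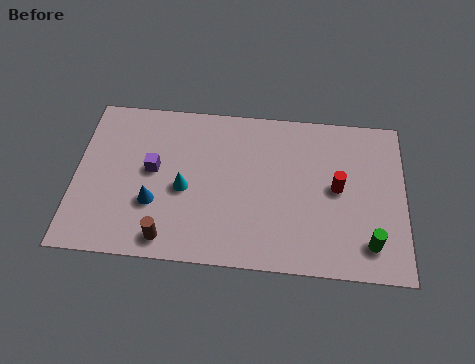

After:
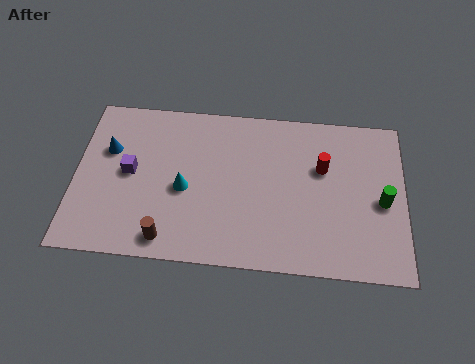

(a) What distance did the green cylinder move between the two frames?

2.1

The green cylinder was near (11.8, 1.5) before and (12.3, 3.5) after, so it travelled √(0.5² + 2.0²) ≈ 2.1 units.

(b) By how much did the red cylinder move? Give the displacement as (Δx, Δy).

(-0.6, 0.9)

From the two frames, the red cylinder sits at roughly (10.5, 4.0) before and (9.9, 4.9) after.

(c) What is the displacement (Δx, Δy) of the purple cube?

(-0.9, -0.2)

The purple cube started near (3.1, 4.2) and ended near (2.2, 4.0).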